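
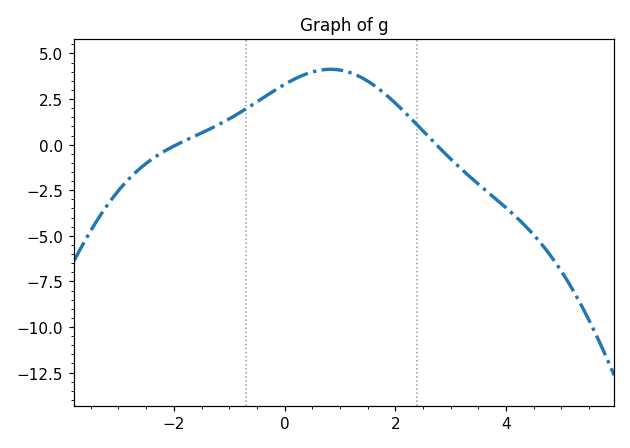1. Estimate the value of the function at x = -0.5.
2.4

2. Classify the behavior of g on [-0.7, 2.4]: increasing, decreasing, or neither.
neither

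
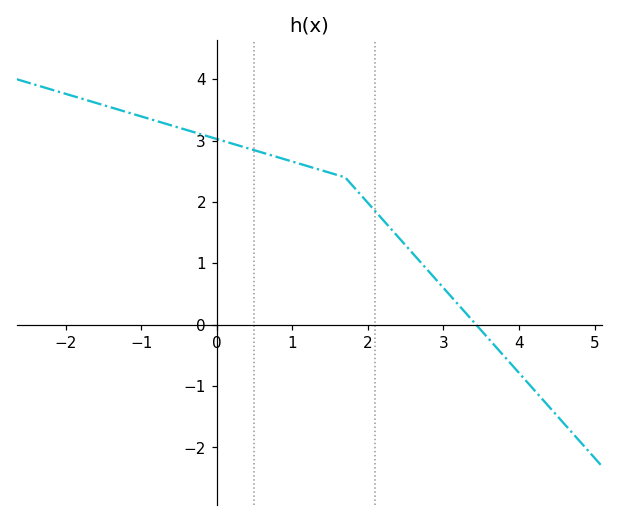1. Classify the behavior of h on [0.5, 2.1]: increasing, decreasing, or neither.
decreasing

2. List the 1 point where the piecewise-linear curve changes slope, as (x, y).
(1.7, 2.4)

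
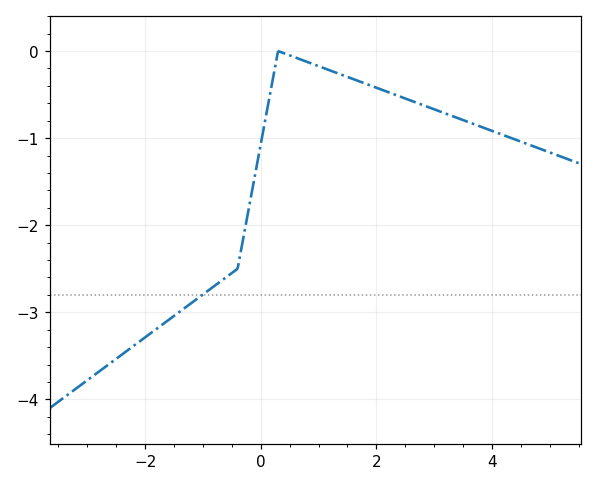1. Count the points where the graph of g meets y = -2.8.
1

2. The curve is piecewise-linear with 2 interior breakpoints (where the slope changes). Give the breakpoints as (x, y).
(-0.4, -2.5); (0.3, 0)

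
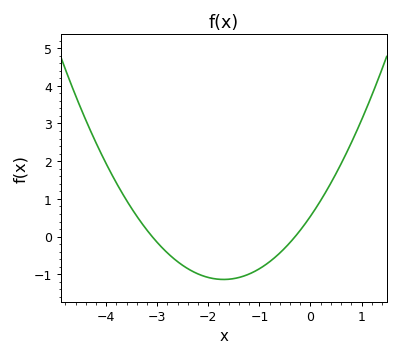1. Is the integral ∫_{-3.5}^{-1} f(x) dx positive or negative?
negative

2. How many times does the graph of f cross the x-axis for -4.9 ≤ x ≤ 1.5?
2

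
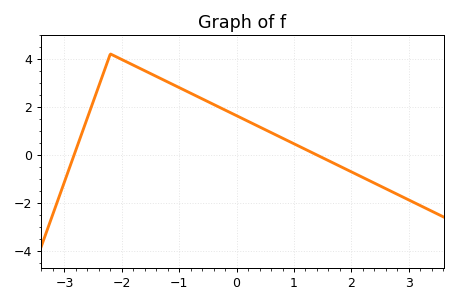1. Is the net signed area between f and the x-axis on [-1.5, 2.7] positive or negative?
positive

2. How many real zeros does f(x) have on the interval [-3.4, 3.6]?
2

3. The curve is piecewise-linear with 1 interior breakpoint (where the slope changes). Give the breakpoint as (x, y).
(-2.2, 4.2)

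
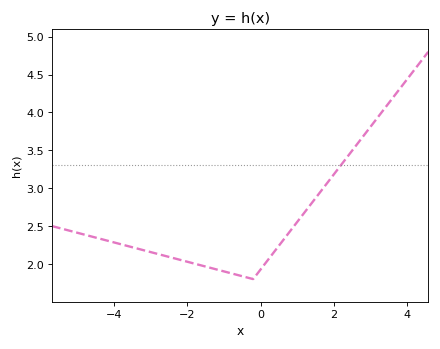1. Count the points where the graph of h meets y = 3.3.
1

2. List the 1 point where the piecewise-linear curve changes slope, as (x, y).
(-0.2, 1.8)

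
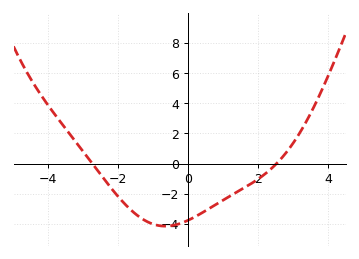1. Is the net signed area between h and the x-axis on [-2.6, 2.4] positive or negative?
negative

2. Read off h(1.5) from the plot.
-1.74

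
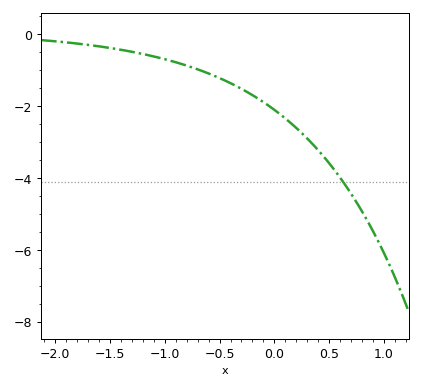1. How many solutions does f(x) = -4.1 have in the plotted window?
1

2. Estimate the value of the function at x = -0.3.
-1.6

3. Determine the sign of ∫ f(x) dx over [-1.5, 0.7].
negative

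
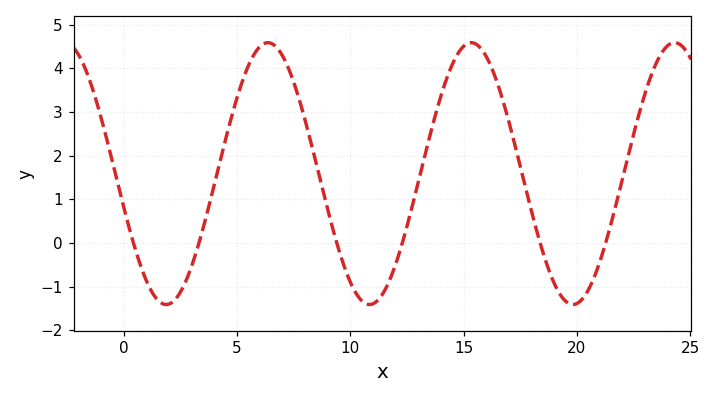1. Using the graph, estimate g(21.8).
1.03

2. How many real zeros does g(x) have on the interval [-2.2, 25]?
6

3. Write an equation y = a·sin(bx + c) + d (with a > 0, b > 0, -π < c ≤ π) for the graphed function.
y = 3sin(0.7x - 2.88) + 1.59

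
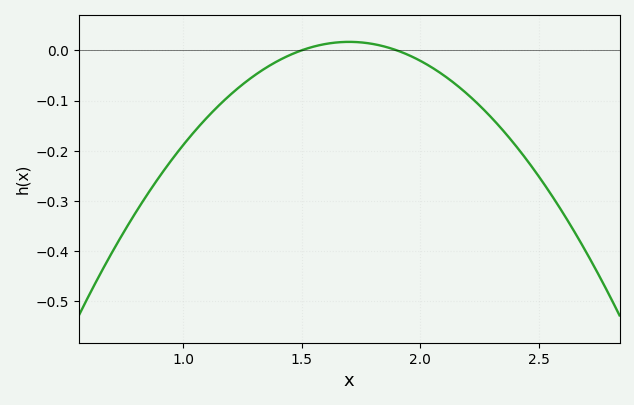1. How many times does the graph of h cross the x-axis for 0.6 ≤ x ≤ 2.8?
2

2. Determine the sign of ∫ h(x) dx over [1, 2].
negative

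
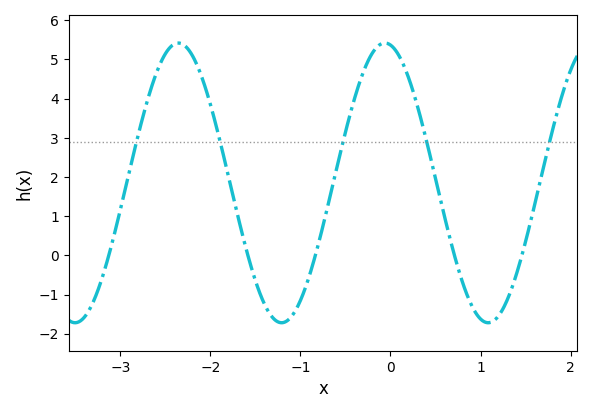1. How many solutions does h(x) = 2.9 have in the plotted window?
5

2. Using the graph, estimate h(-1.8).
2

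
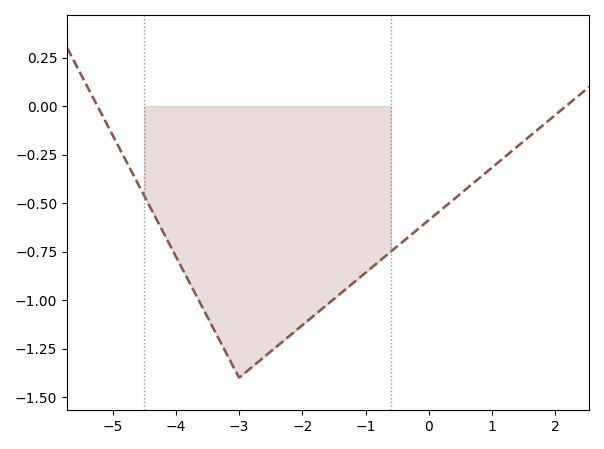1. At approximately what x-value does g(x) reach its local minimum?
-3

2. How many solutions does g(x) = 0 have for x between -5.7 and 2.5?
2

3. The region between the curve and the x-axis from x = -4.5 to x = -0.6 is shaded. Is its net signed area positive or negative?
negative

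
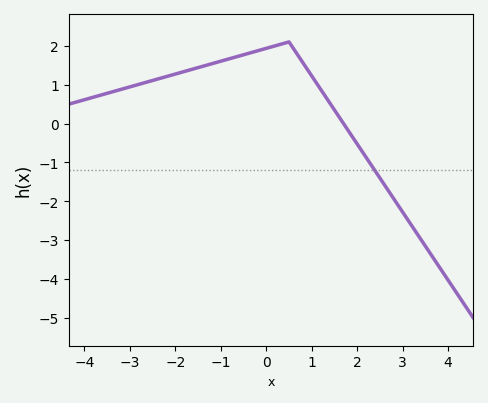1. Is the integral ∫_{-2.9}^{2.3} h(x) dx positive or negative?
positive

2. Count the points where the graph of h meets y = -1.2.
1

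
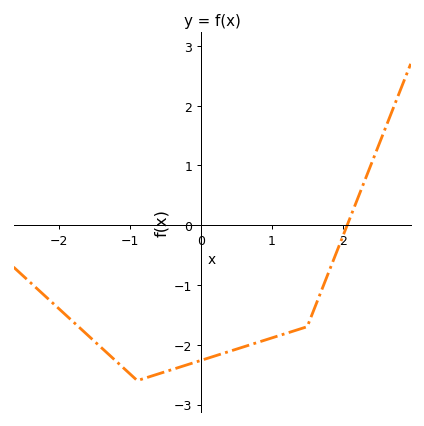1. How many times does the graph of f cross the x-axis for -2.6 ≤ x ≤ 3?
1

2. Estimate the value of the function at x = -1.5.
-1.95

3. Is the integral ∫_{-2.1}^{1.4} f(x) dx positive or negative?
negative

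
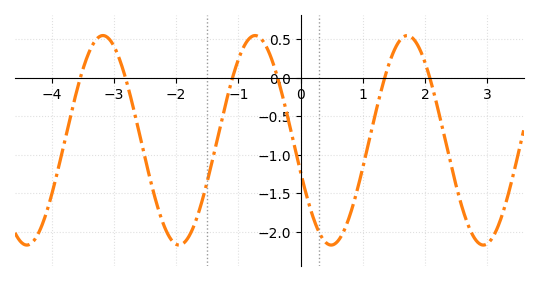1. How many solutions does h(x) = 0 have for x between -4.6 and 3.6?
6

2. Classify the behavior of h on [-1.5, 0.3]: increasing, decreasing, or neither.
neither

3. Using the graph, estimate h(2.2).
-0.384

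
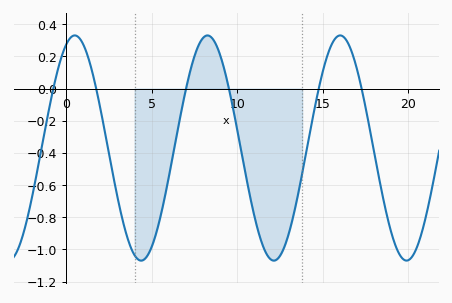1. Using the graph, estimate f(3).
-0.68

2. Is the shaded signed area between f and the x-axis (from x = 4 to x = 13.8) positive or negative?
negative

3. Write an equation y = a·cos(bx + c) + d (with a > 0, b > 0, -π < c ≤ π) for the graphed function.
y = 0.7cos(0.81x - 0.41) - 0.37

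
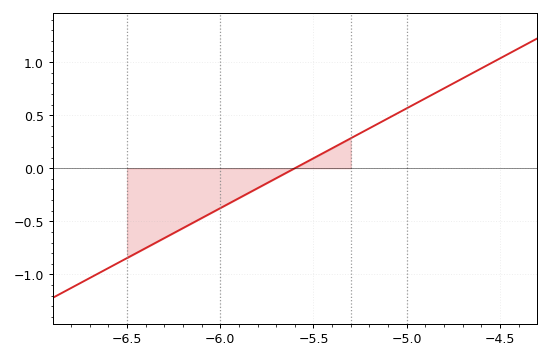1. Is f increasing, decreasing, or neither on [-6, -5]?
increasing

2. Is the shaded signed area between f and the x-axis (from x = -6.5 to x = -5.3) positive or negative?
negative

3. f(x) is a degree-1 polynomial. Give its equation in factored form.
y = 0.94(x + 5.6)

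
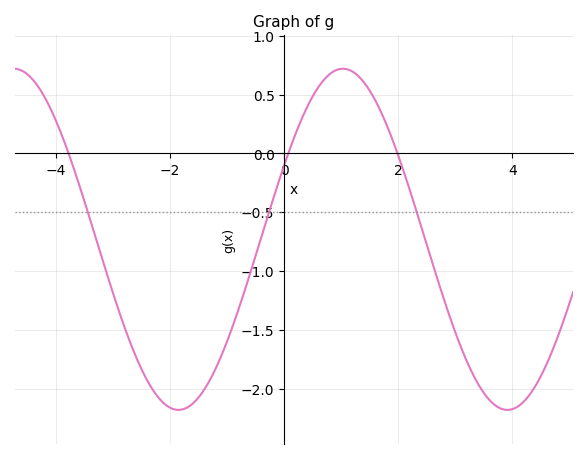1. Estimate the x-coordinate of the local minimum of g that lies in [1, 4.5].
4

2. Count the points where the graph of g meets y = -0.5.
3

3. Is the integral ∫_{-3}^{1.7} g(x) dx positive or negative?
negative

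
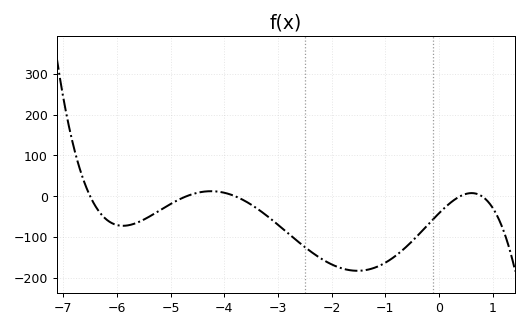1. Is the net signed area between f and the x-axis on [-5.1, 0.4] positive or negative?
negative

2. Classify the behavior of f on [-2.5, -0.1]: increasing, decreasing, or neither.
neither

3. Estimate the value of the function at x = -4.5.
10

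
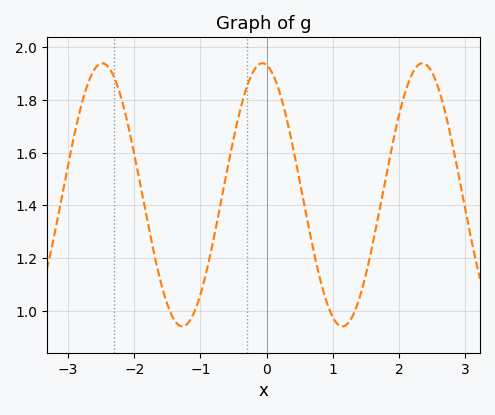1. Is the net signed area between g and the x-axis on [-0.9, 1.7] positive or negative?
positive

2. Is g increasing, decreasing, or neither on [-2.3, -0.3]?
neither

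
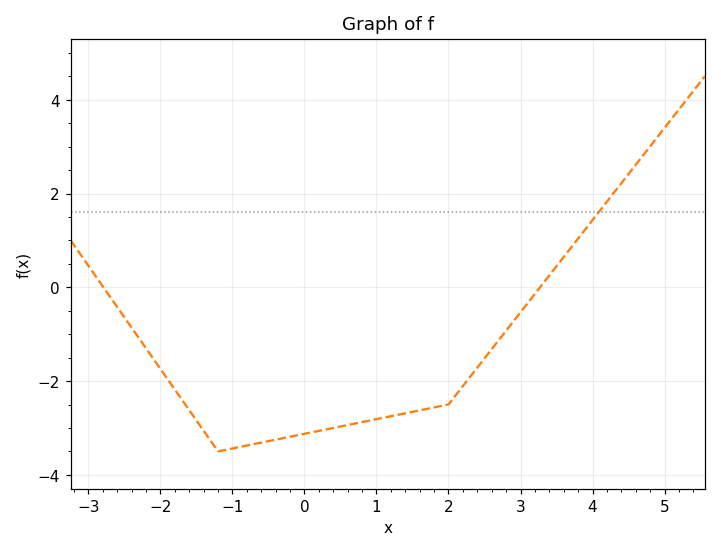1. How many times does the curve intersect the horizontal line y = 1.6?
1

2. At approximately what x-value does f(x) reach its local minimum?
-1.2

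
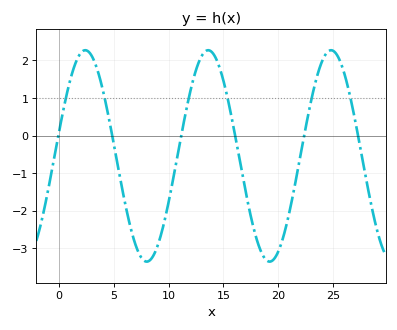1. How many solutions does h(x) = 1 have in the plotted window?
6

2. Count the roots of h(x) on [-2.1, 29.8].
6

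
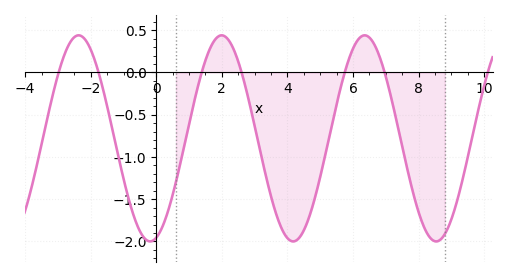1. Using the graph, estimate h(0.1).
-1.9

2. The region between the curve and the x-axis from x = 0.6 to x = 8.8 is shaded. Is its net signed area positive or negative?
negative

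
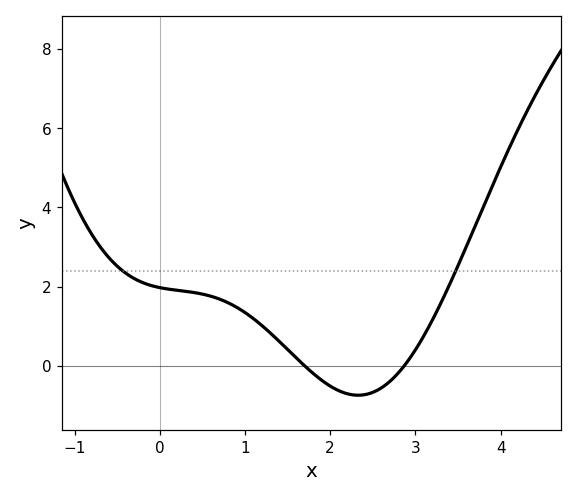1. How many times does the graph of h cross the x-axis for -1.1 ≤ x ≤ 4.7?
2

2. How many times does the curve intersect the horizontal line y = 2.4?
2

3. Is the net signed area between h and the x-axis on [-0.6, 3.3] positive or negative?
positive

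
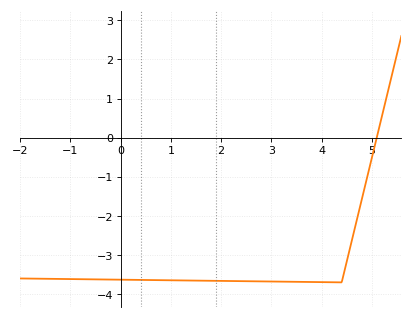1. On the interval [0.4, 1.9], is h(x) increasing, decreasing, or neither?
decreasing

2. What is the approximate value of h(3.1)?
-3.7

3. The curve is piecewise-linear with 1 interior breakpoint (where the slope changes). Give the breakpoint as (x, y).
(4.4, -3.7)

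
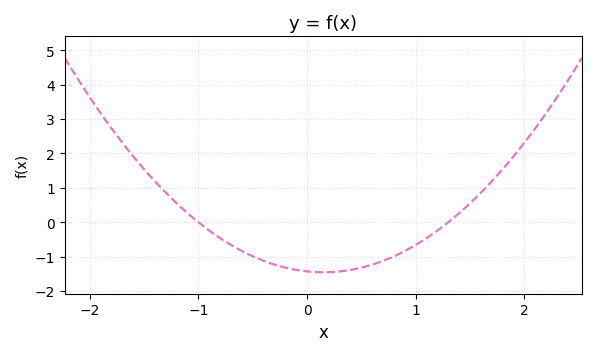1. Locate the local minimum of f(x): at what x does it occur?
0.15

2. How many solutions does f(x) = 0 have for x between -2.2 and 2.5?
2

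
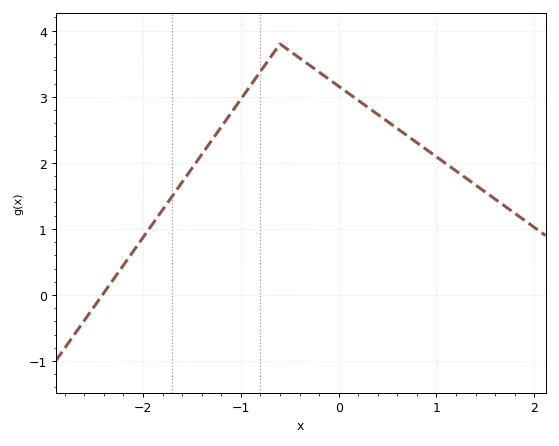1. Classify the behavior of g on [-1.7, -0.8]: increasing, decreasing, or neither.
increasing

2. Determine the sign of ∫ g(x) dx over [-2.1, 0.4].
positive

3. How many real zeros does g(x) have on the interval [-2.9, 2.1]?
1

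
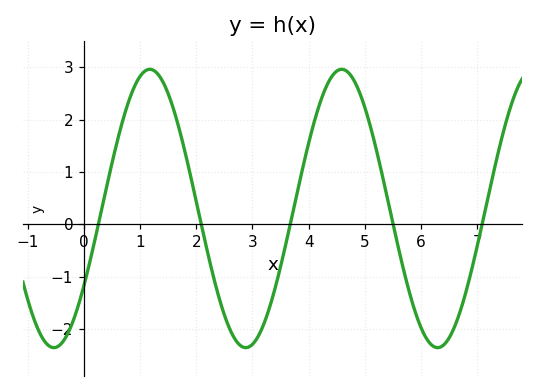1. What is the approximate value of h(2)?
0.435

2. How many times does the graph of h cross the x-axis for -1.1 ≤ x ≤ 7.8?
5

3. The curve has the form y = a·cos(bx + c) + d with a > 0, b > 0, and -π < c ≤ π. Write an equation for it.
y = 2.66cos(1.84x - 2.16) + 0.3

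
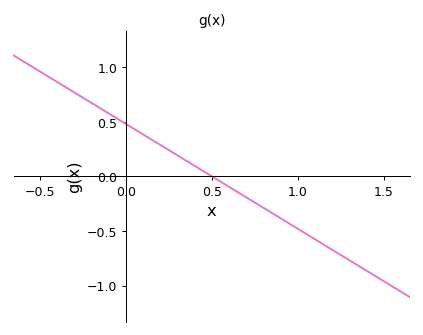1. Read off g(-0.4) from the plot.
0.864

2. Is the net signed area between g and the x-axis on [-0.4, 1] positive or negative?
positive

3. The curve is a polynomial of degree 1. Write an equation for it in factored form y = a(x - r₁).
y = -0.96(x - 0.5)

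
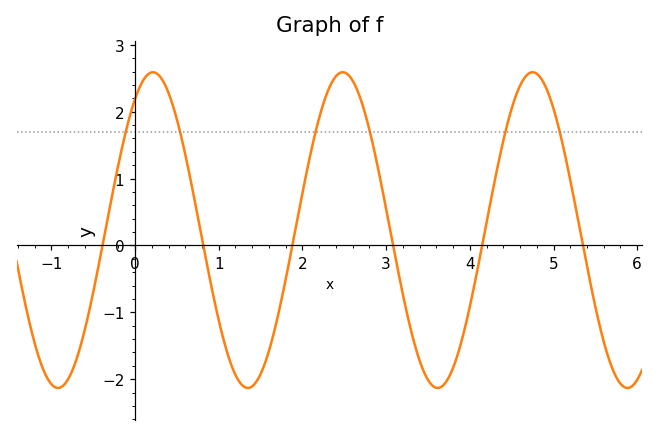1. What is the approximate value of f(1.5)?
-1.9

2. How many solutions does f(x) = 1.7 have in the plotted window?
6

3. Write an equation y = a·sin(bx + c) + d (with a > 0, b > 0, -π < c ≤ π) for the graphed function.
y = 2.36sin(2.8x + 0.98) + 0.23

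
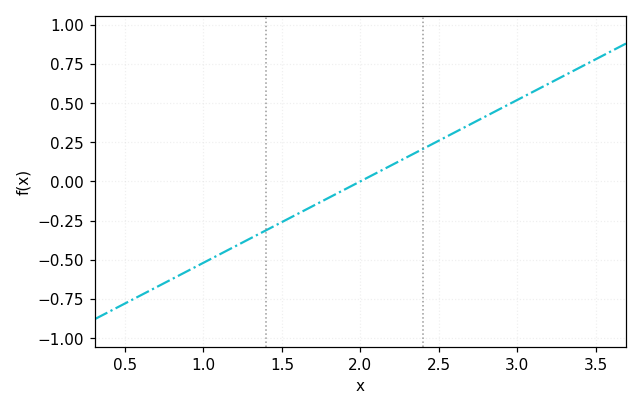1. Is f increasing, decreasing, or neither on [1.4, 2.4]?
increasing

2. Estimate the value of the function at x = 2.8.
0.416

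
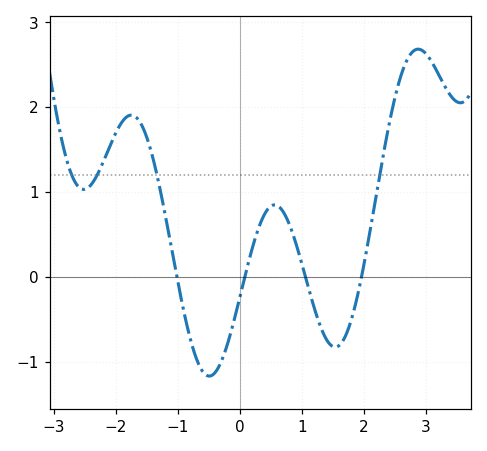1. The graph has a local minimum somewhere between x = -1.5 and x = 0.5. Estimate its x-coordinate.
-0.5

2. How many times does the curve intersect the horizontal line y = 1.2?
4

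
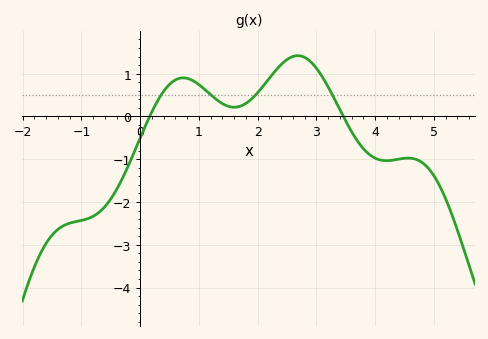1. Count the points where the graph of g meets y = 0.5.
4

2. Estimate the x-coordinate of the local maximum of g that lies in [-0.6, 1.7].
0.73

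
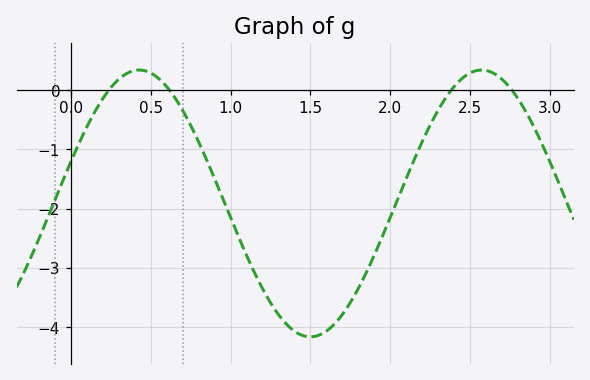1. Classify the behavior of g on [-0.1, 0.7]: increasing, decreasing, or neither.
neither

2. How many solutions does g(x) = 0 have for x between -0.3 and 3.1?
4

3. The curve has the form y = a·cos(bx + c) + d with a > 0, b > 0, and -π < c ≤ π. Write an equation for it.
y = 2.25cos(2.9x - 1.3) - 1.91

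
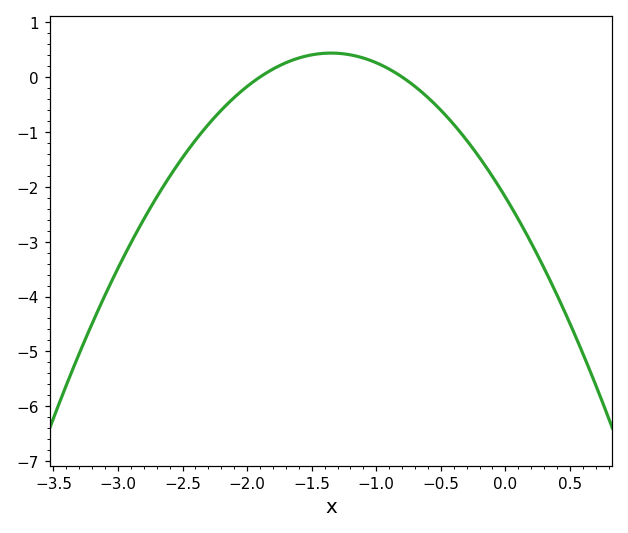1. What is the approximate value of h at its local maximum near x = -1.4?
0.4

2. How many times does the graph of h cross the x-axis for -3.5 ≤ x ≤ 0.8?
2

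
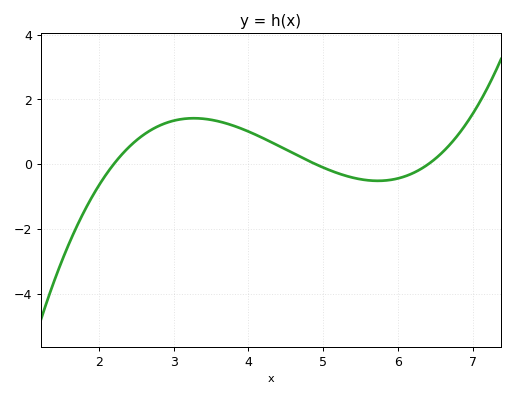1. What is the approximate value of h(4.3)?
0.6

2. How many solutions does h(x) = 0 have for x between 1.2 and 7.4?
3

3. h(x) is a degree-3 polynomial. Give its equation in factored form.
y = 0.26(x - 2.2)(x - 4.9)(x - 6.4)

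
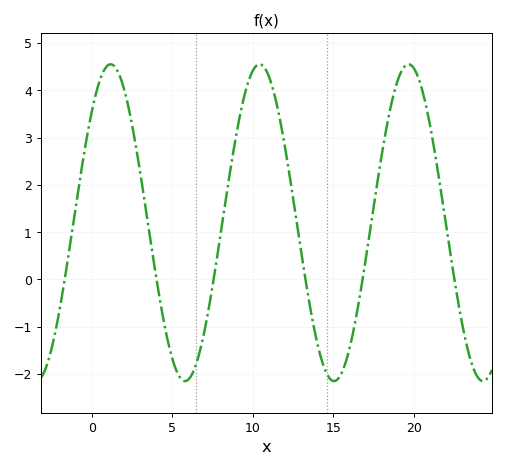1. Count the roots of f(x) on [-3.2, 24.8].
6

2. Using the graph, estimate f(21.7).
1.8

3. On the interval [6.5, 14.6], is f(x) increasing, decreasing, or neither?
neither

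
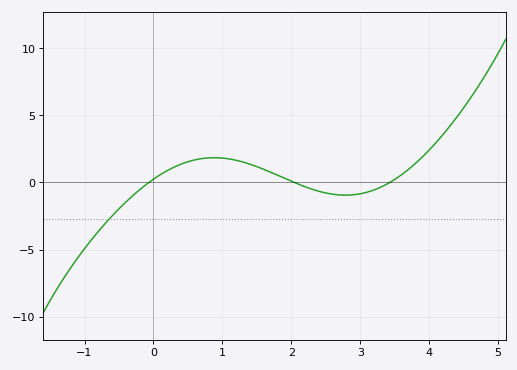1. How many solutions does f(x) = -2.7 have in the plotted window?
1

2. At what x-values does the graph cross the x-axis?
-0.066, 2.04, 3.43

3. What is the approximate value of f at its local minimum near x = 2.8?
-0.947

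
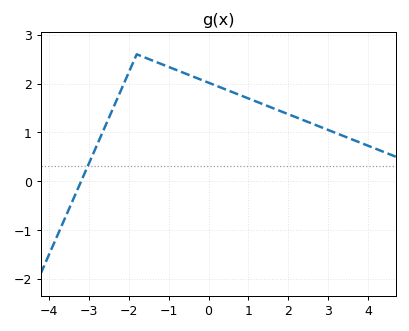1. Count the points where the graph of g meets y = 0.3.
1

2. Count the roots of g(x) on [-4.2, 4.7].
1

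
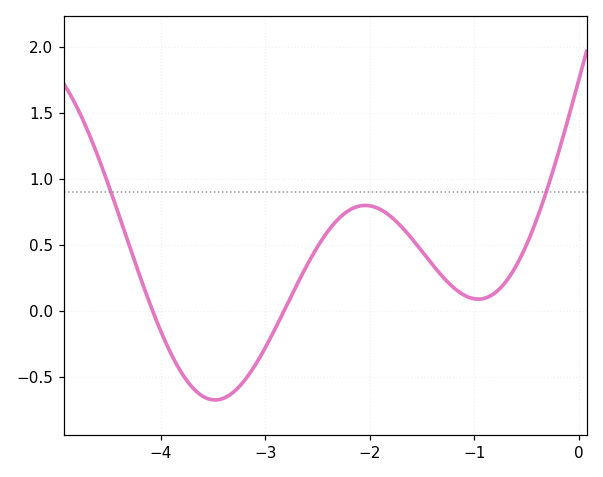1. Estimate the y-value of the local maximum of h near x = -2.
0.797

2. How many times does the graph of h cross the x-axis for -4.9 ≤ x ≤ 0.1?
2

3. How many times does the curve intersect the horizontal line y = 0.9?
2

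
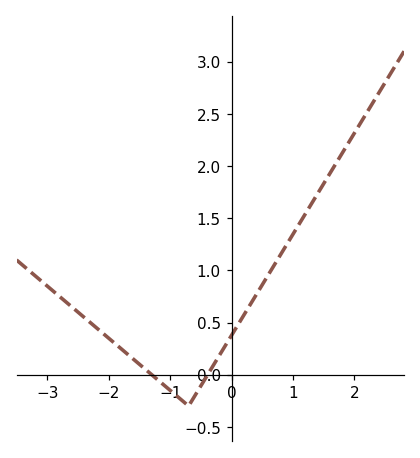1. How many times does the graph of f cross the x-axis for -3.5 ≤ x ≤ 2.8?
2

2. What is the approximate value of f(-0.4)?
-0.01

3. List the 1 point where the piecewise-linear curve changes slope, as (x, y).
(-0.7, -0.3)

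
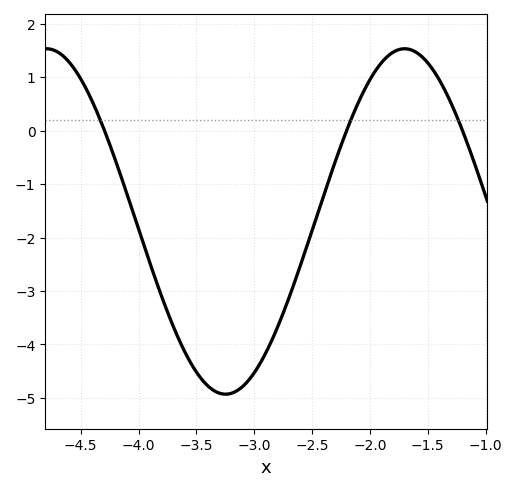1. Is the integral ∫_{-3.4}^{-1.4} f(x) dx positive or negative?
negative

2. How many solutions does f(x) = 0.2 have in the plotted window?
3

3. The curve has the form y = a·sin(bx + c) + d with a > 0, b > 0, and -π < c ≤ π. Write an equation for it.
y = 3.23sin(2.03x - 1.26) - 1.7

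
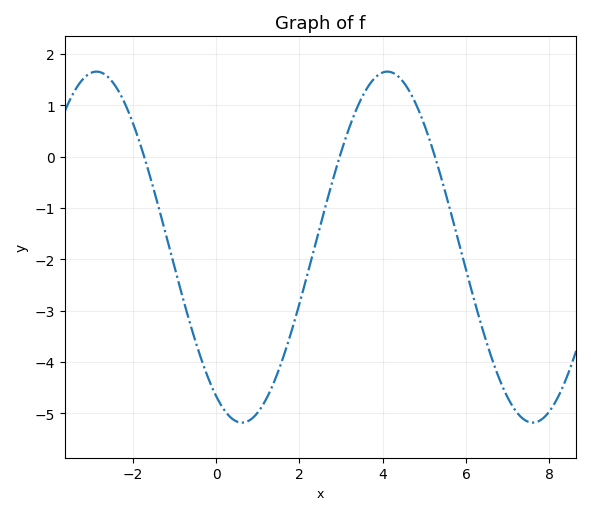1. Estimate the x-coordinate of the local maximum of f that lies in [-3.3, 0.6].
-2.8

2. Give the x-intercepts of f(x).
-1.8, 3, 5.2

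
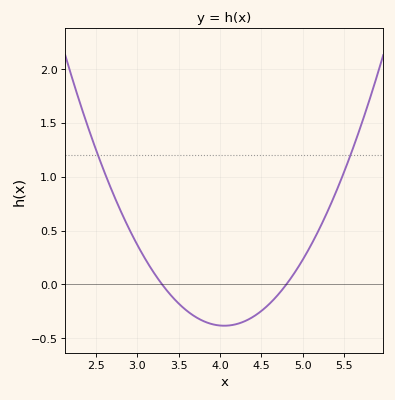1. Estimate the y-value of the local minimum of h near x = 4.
-0.4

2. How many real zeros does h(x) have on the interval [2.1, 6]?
2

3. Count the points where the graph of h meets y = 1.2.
2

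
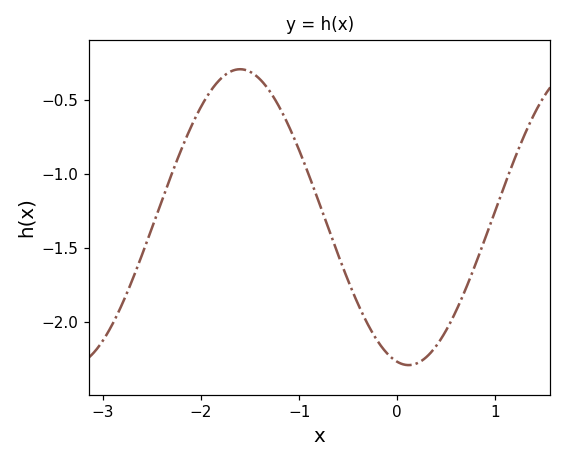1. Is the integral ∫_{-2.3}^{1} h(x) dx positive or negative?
negative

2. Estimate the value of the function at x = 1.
-1.24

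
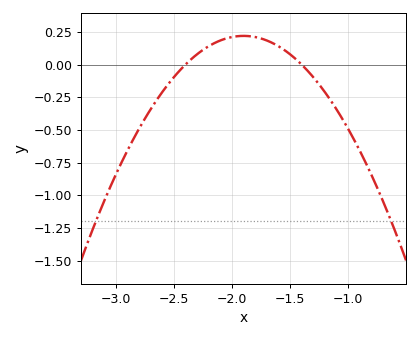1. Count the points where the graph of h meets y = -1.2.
2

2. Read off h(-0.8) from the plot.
-0.84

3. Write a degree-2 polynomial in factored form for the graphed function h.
y = -0.88(x + 2.4)(x + 1.4)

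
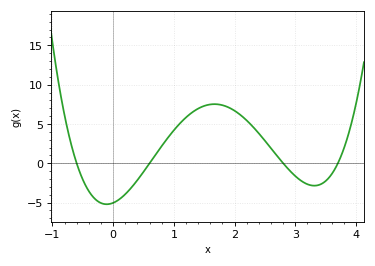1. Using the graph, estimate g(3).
-1.5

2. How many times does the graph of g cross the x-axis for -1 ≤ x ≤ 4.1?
4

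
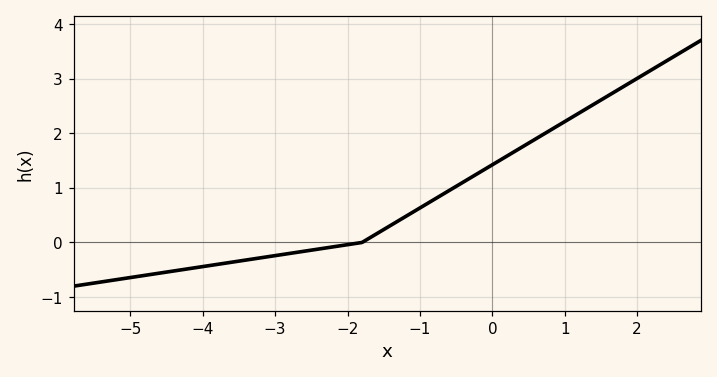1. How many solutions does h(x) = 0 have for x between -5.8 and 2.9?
1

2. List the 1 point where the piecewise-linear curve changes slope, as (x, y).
(-1.8, 0)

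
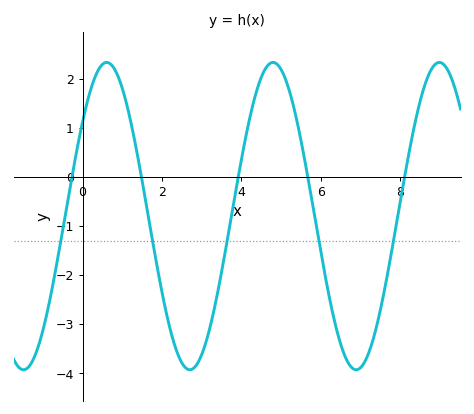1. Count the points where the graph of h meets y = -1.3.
5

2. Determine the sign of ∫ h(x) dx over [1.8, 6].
negative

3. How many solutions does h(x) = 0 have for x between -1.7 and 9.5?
5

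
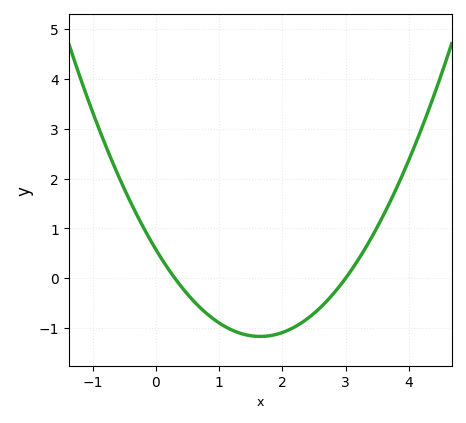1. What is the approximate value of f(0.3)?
0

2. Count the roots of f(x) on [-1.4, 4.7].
2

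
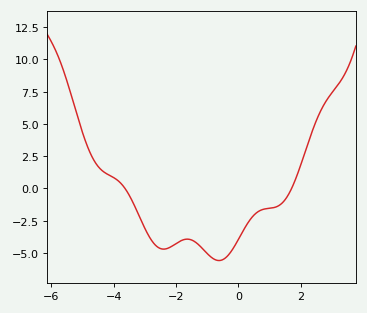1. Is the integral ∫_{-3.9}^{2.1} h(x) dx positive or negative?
negative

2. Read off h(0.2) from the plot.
-3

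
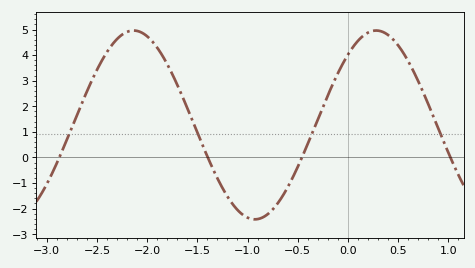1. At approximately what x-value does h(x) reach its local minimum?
-0.9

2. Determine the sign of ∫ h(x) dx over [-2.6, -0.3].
positive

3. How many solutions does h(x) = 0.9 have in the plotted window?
4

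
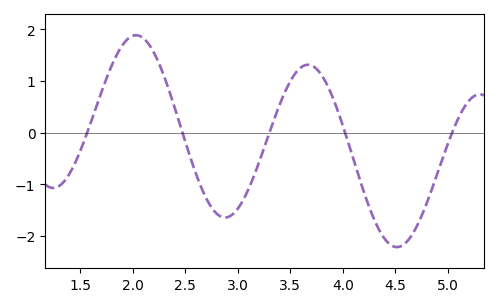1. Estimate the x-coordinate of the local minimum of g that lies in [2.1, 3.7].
2.9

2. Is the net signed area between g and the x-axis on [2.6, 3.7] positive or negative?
negative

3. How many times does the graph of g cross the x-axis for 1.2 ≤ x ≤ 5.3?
5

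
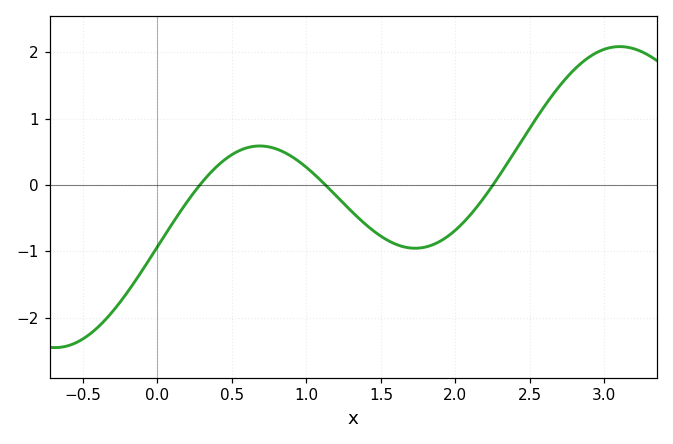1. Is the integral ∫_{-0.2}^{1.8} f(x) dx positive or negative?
negative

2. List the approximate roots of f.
0.284, 1.13, 2.25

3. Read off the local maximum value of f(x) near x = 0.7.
0.59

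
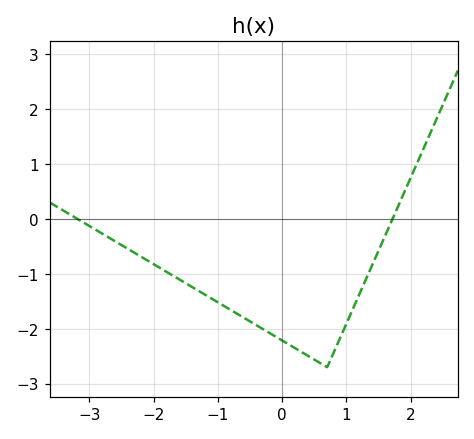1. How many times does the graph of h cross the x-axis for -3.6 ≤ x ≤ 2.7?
2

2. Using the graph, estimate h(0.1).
-2.3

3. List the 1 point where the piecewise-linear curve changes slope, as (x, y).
(0.7, -2.7)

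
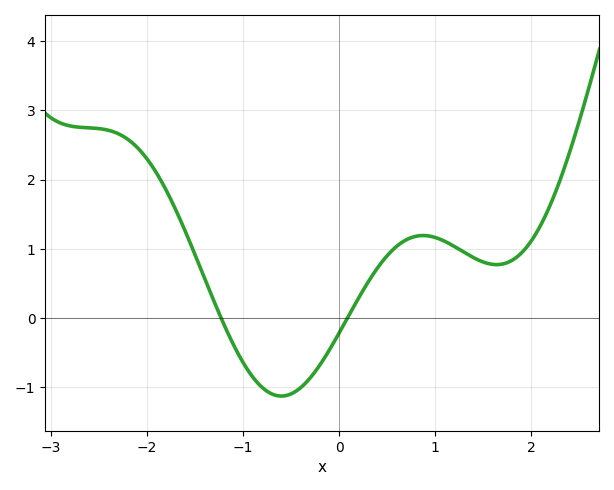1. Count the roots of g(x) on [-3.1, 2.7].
2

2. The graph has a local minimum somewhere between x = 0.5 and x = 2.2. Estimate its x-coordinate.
1.64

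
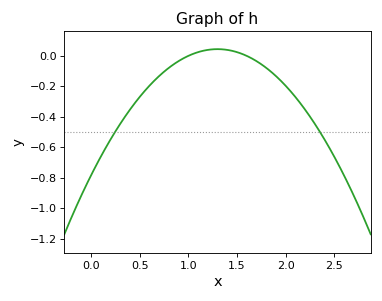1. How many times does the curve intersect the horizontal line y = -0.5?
2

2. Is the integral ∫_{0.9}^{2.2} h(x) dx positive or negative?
negative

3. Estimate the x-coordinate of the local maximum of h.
1.3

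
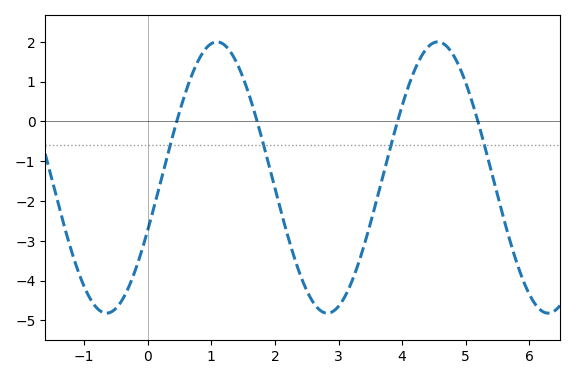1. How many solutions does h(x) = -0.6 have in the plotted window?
4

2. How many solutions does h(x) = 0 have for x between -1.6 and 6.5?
4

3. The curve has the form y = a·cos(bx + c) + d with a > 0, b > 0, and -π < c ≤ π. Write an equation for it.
y = 3.41cos(1.81x - 1.97) - 1.41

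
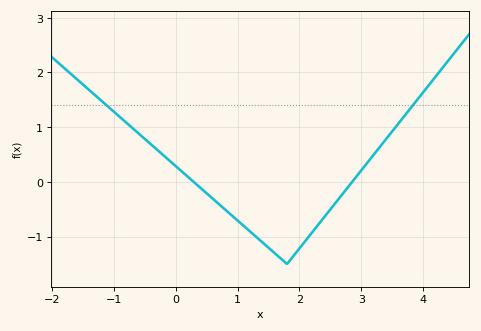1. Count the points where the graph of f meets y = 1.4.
2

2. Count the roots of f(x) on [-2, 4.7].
2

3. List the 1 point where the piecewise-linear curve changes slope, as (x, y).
(1.8, -1.5)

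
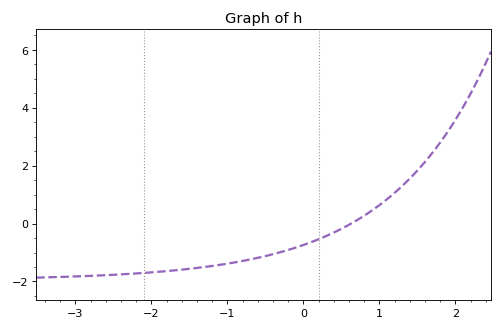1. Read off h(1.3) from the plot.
1.2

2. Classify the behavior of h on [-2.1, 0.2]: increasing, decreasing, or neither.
increasing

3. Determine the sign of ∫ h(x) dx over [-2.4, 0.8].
negative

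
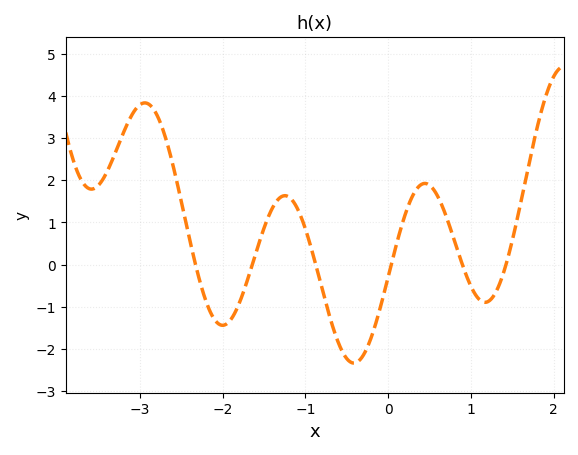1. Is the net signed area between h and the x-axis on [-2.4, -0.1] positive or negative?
negative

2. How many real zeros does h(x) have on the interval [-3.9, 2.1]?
6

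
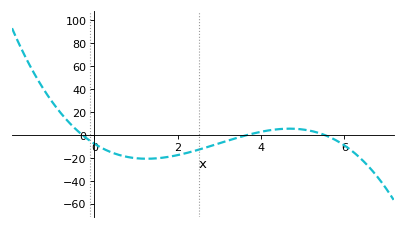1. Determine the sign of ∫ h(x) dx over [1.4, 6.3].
negative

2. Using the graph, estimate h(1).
-20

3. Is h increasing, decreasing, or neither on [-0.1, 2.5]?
neither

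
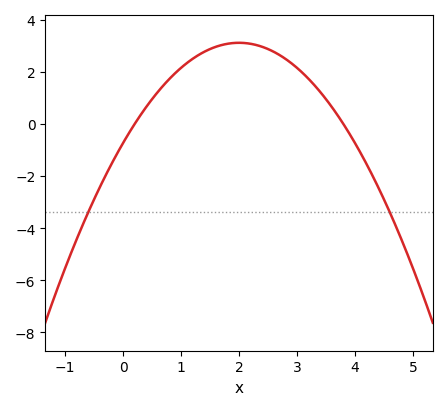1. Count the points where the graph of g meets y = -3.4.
2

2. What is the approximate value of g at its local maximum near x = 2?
3.11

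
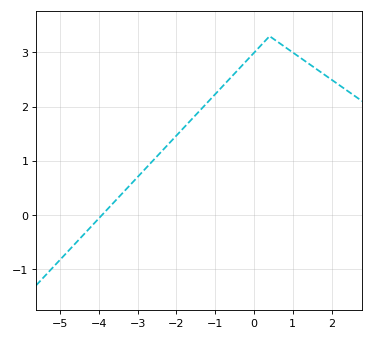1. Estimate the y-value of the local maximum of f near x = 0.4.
3.3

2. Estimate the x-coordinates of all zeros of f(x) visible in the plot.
-4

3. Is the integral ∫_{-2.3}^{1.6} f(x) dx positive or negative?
positive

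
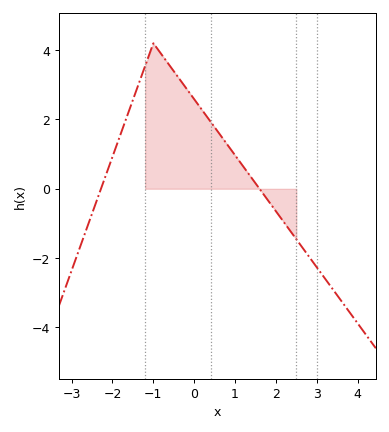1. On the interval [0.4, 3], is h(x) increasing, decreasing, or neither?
decreasing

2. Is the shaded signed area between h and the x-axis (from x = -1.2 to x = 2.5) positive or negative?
positive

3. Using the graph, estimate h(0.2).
2.26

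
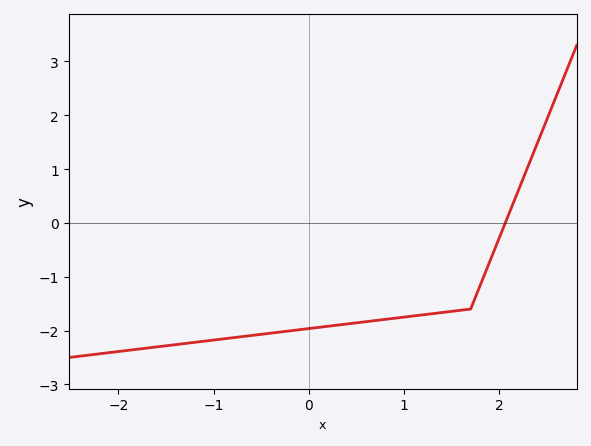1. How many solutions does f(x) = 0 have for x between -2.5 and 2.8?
1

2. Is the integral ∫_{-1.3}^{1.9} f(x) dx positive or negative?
negative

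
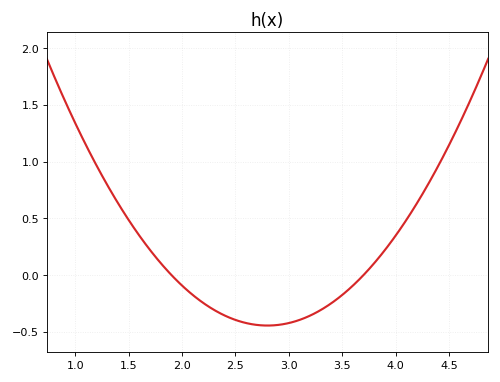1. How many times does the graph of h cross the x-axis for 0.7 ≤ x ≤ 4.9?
2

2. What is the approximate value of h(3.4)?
-0.25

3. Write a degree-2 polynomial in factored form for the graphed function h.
y = 0.55(x - 1.9)(x - 3.7)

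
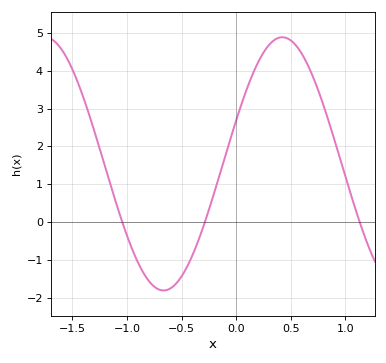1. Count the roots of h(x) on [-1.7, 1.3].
3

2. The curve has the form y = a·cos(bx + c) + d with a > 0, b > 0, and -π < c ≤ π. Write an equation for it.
y = 3.34cos(2.9x - 1.2) + 1.54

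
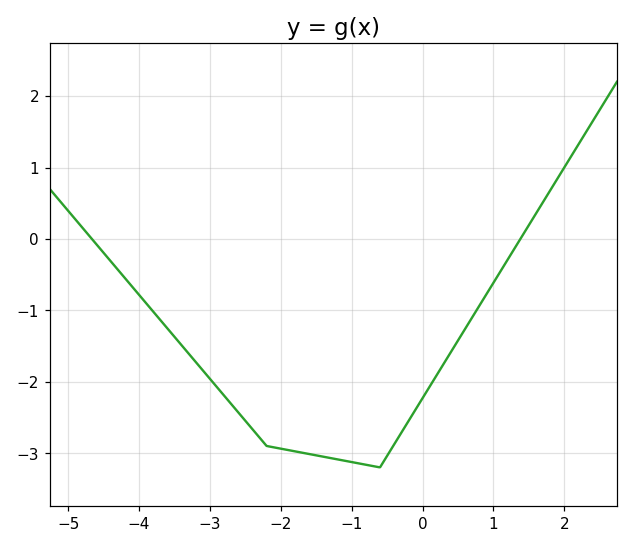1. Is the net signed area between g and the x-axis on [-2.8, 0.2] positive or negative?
negative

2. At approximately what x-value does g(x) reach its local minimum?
-0.6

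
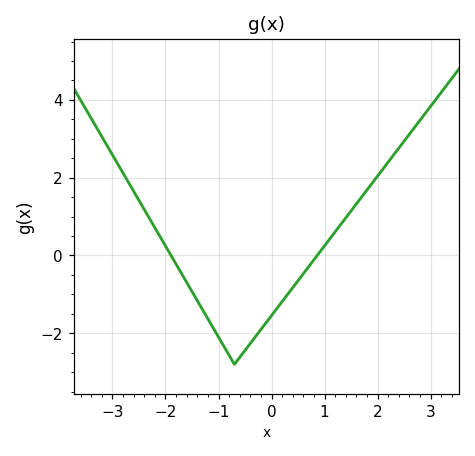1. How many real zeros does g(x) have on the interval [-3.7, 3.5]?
2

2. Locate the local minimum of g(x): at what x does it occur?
-0.7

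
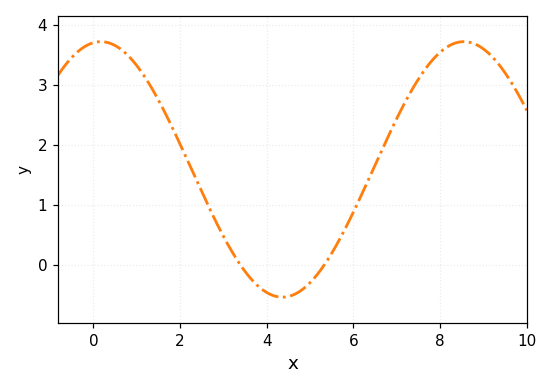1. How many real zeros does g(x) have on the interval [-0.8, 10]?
2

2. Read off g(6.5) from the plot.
1.66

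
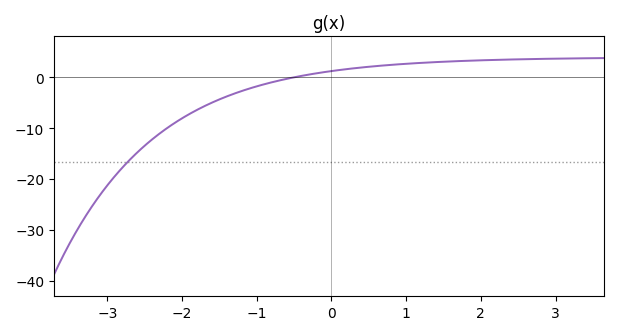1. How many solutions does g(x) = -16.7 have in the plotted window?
1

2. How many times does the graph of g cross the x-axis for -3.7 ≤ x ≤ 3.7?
1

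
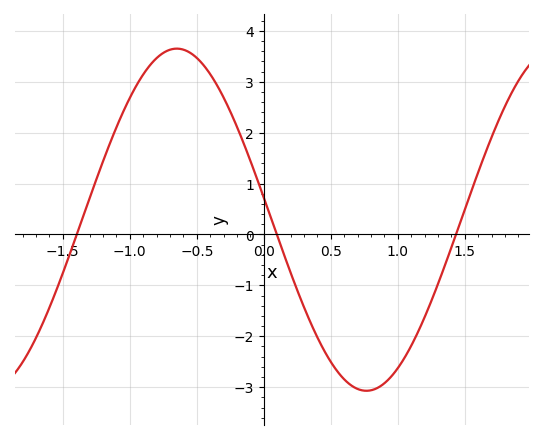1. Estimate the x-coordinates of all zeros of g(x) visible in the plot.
-1.4, 0.1, 1.4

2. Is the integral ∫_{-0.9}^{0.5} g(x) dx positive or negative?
positive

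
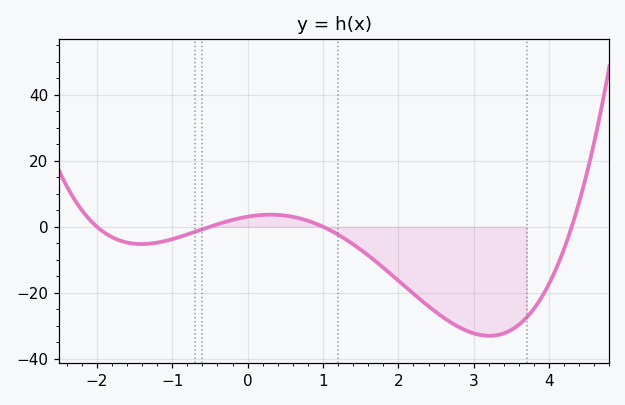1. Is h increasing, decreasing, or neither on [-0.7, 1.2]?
neither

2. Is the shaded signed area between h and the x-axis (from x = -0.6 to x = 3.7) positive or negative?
negative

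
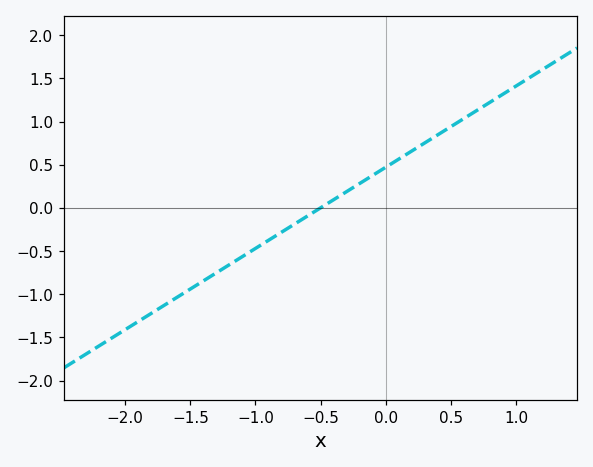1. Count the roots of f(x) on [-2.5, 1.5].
1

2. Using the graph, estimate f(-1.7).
-1.15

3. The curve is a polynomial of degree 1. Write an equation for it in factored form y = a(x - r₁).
y = 0.94(x + 0.5)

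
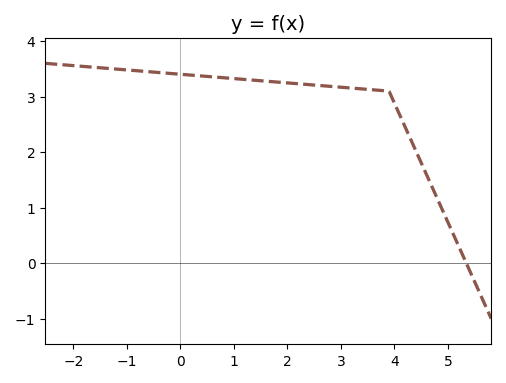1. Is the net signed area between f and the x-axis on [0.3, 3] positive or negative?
positive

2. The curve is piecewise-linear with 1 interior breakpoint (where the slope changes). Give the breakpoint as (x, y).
(3.9, 3.1)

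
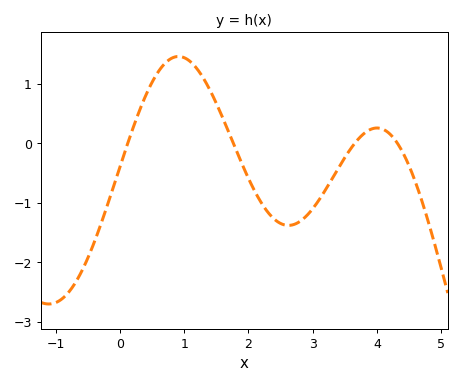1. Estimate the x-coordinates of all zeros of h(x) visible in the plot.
0.1, 1.8, 3.7, 4.3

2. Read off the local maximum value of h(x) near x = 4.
0.3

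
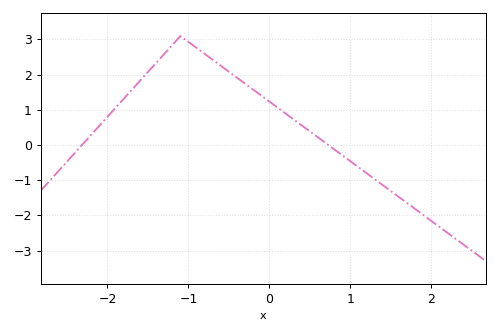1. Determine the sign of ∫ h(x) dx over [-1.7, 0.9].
positive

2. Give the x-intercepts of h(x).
-2.32, 0.728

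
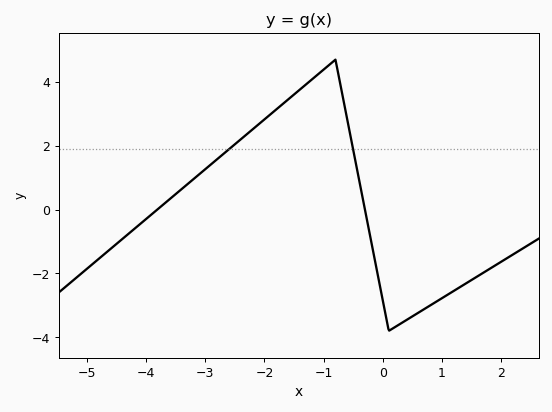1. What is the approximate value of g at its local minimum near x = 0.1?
-3.8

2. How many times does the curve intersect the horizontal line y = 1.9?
2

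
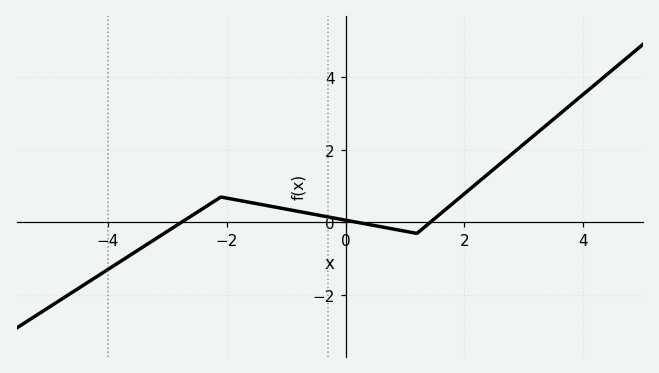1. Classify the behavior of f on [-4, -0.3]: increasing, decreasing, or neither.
neither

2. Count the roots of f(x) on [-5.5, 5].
3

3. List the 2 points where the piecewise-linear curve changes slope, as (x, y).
(-2.1, 0.7); (1.2, -0.3)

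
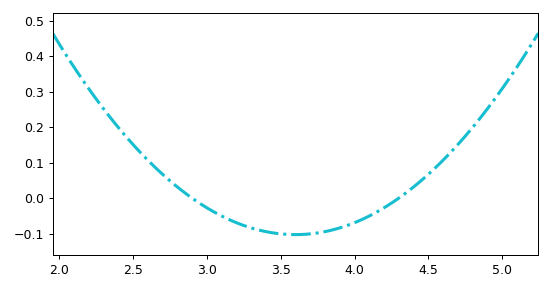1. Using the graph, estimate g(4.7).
0.151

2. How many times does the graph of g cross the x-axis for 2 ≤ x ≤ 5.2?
2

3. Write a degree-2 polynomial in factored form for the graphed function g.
y = 0.21(x - 2.9)(x - 4.3)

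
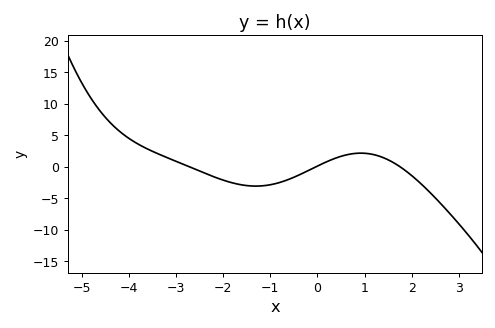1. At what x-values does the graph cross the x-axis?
-2.8, 0, 1.8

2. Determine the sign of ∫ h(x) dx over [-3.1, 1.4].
negative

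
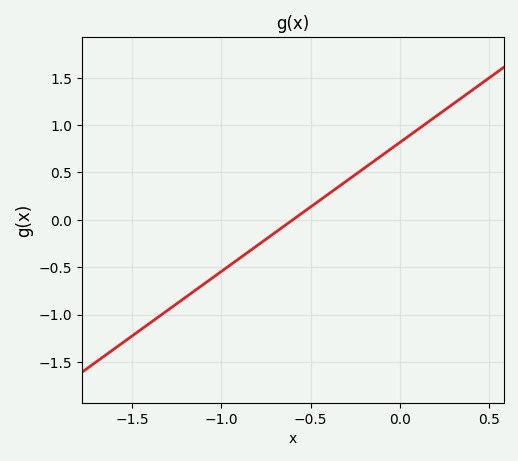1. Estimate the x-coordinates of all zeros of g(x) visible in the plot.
-0.6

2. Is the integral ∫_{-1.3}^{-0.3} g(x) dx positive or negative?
negative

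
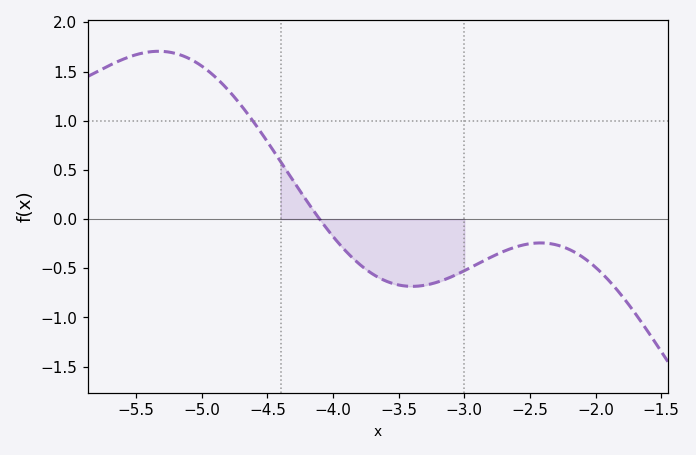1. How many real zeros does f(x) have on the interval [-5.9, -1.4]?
1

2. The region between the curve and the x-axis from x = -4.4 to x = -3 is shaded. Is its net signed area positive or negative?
negative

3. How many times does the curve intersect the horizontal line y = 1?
1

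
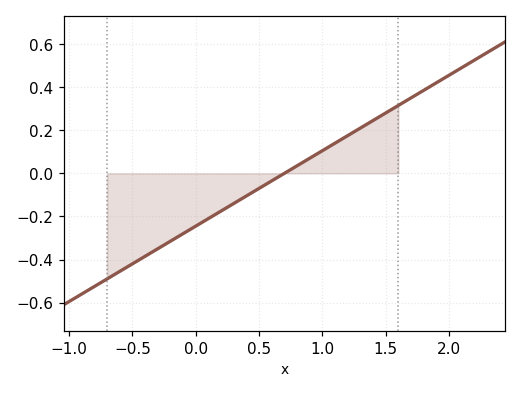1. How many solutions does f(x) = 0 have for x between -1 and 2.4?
1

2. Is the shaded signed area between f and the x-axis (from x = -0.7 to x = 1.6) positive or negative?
negative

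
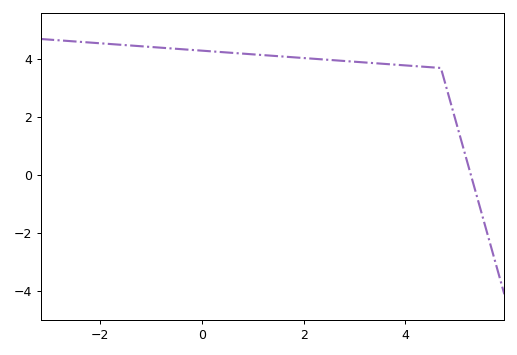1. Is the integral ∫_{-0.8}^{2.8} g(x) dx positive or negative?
positive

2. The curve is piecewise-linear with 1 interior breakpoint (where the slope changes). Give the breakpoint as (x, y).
(4.7, 3.7)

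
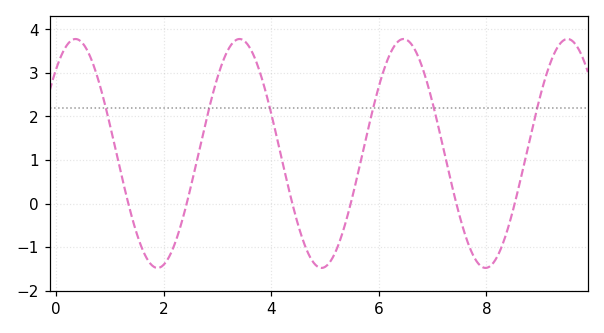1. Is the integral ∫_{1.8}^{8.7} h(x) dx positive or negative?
positive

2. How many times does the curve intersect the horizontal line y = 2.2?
6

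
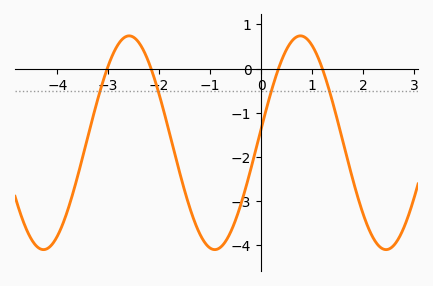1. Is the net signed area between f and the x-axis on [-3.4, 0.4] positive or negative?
negative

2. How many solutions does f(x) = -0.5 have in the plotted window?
4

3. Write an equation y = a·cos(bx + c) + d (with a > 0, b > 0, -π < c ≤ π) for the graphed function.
y = 2.42cos(1.9x - 1.4) - 1.68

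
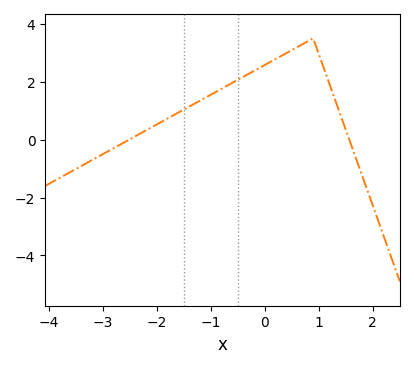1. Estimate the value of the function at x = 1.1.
2.45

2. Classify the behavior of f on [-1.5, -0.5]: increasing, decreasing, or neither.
increasing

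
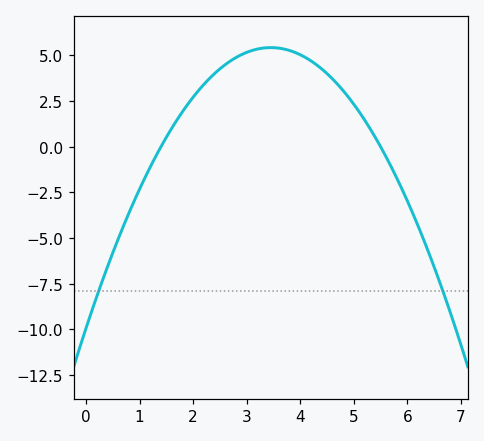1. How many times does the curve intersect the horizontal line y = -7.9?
2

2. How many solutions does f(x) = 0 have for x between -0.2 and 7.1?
2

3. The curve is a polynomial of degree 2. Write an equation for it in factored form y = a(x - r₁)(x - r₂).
y = -1.29(x - 1.4)(x - 5.5)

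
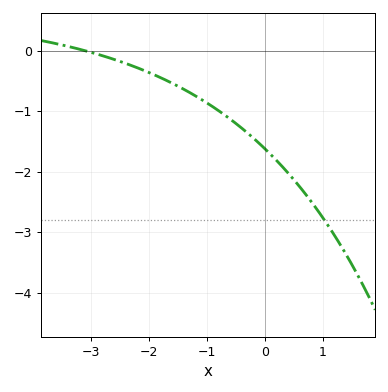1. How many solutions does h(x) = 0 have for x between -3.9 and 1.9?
1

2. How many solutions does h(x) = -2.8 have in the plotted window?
1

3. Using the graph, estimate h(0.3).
-1.91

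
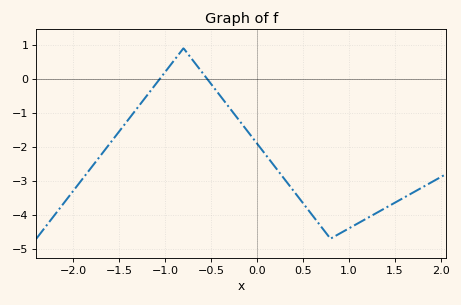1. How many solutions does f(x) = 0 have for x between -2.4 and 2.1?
2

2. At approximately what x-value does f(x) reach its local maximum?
-0.799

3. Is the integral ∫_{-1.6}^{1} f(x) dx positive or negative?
negative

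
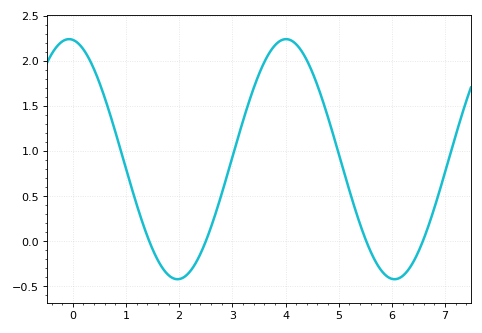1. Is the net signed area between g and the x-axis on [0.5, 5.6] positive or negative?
positive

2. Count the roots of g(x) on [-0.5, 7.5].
4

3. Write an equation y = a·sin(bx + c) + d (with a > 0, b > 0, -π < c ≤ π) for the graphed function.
y = 1.33sin(1.5x + 1.7) + 0.91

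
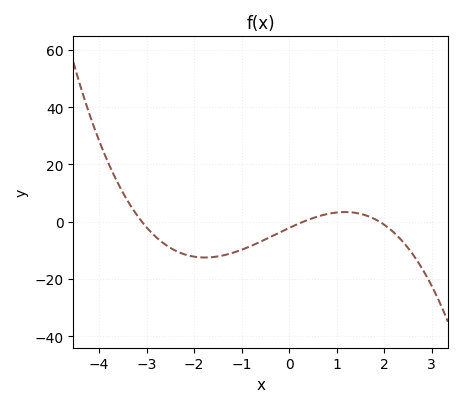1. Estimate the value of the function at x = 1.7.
1.67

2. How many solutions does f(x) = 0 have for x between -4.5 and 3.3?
3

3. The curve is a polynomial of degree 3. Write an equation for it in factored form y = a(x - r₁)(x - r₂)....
y = -1.24(x + 3.1)(x - 0.3)(x - 1.9)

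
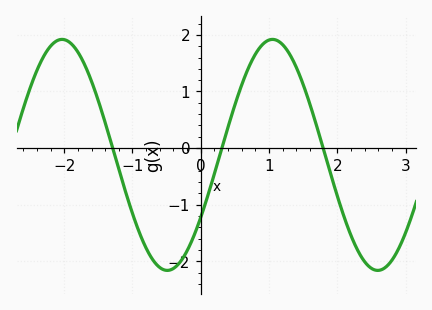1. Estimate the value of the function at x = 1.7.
0.4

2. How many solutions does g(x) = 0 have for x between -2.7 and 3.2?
3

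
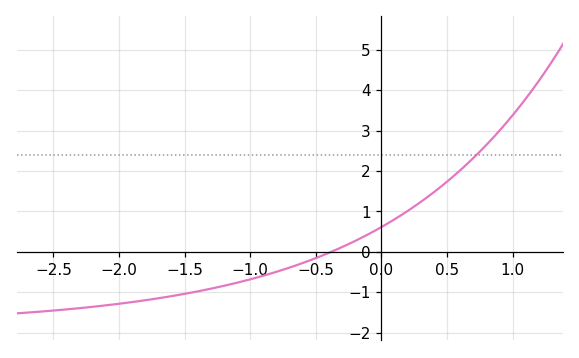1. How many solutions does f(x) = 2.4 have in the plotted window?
1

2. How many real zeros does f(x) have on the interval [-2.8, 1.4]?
1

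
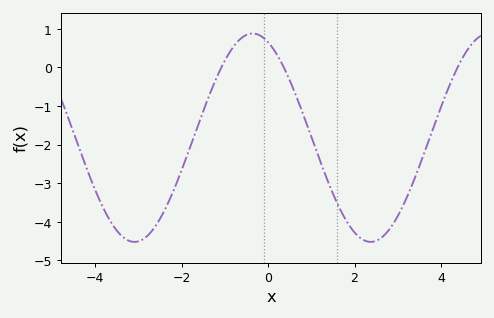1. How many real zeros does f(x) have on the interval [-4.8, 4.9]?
3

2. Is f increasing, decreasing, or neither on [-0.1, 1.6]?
decreasing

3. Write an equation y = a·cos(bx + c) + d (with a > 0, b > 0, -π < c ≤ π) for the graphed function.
y = 2.7cos(1.1x + 0.41) - 1.82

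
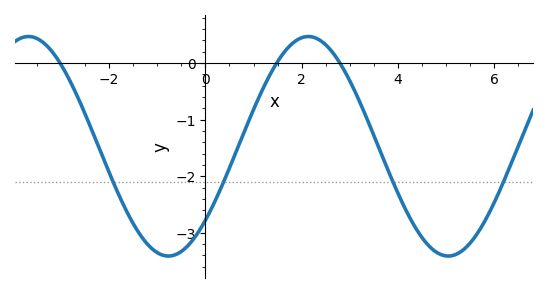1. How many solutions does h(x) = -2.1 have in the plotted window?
4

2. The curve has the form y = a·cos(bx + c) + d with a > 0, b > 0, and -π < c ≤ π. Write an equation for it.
y = 1.94cos(1.1x - 2.3) - 1.47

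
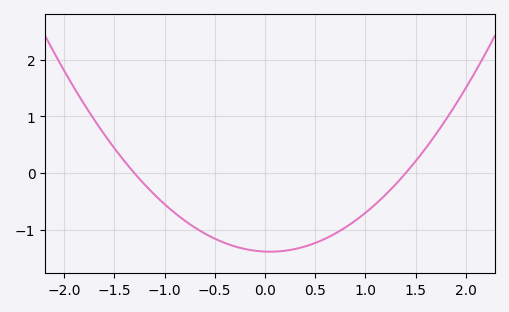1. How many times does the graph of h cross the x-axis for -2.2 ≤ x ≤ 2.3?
2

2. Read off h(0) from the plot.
-1.38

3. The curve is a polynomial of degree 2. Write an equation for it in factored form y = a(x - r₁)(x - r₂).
y = 0.76(x + 1.3)(x - 1.4)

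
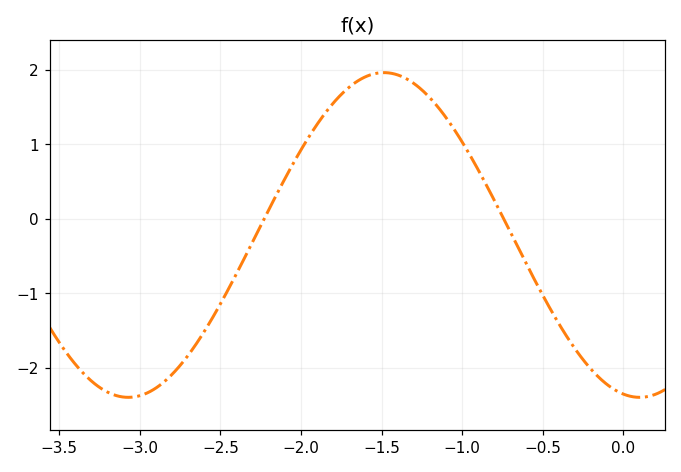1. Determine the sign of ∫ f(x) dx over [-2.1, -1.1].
positive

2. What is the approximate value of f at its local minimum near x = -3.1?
-2.4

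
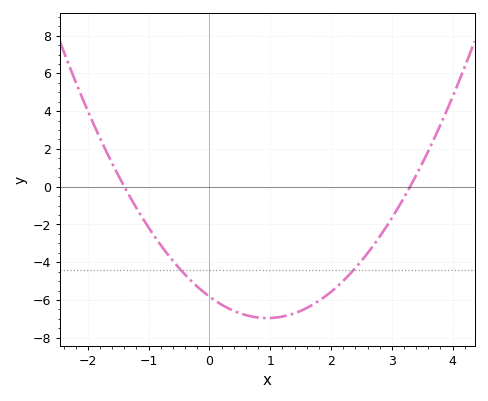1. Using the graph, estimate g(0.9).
-7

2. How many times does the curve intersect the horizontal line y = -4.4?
2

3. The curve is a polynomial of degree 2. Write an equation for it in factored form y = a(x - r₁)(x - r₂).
y = 1.26(x + 1.4)(x - 3.3)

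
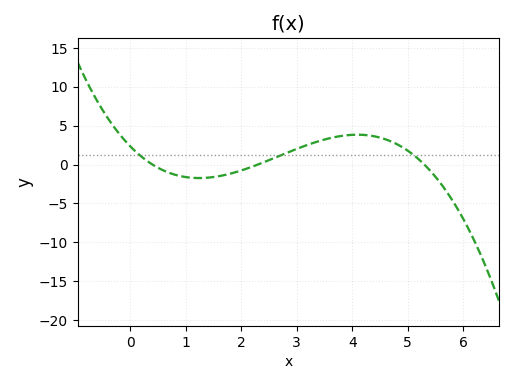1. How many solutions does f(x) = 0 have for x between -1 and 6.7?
3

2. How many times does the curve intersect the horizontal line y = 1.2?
3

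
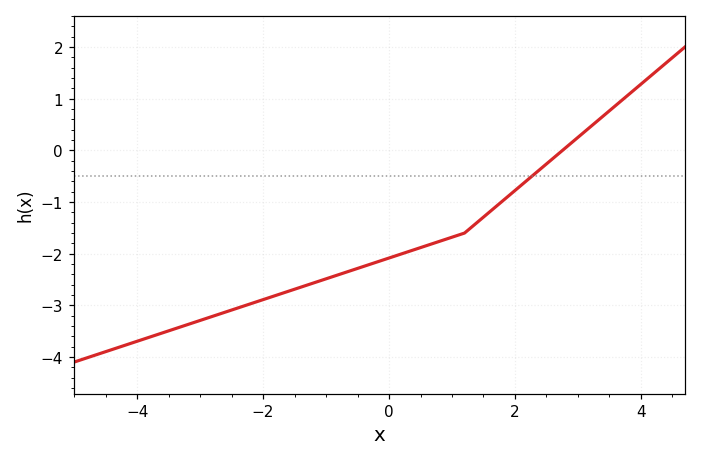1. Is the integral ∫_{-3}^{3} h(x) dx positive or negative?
negative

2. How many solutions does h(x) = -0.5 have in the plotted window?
1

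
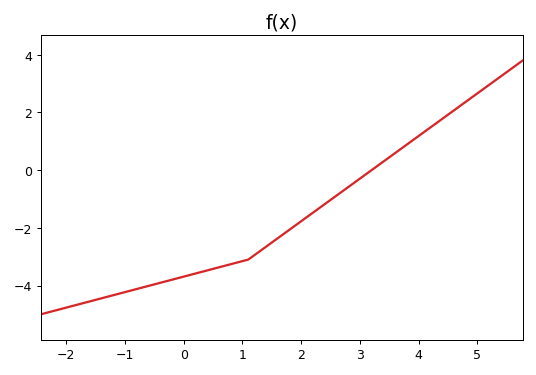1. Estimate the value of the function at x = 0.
-3.69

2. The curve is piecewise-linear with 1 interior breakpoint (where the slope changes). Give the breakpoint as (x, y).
(1.1, -3.1)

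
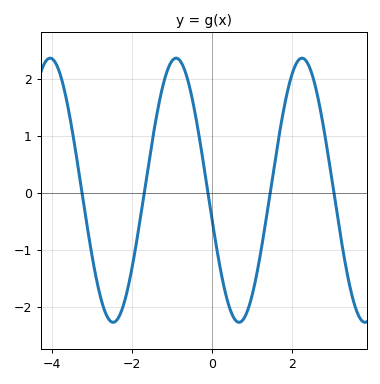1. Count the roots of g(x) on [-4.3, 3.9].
5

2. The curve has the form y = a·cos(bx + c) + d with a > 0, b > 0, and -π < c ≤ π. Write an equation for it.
y = 2.32cos(2x + 1.8) + 0.05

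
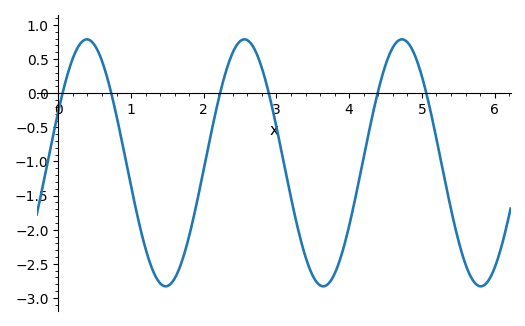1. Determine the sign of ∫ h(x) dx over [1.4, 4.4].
negative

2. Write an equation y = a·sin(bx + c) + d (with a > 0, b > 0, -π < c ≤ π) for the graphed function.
y = 1.81sin(2.9x + 0.432) - 1.02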